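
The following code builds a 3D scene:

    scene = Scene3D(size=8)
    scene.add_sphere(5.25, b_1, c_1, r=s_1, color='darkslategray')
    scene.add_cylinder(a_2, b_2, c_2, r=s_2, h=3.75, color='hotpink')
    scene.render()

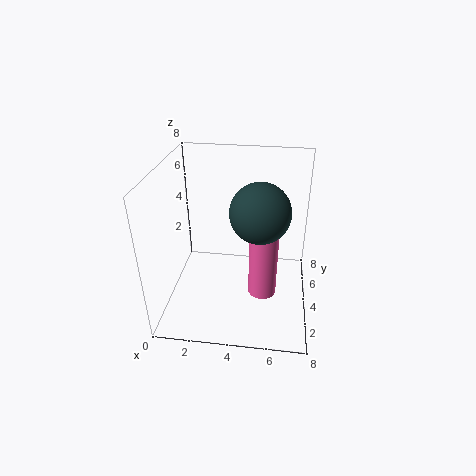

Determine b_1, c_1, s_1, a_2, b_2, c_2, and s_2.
b_1 = 2.75, c_1 = 6.25, s_1 = 1.5, a_2 = 5.5, b_2 = 2.75, c_2 = 1.5, s_2 = 0.75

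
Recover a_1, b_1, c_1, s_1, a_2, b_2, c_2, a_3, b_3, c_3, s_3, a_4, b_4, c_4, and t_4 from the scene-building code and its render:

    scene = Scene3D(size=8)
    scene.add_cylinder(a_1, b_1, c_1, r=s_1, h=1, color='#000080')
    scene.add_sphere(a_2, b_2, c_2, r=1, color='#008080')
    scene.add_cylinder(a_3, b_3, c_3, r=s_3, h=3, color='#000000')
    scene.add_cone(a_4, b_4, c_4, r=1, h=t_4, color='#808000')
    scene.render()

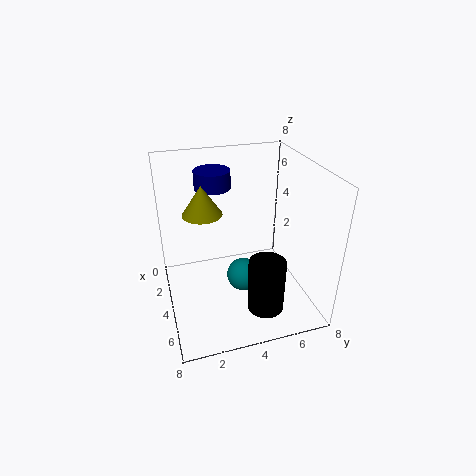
a_1 = 2.5
b_1 = 3
c_1 = 6.5
s_1 = 1
a_2 = 3.5
b_2 = 4.5
c_2 = 1
a_3 = 6
b_3 = 5
c_3 = 0.5
s_3 = 1
a_4 = 4.5
b_4 = 2
c_4 = 6
t_4 = 1.5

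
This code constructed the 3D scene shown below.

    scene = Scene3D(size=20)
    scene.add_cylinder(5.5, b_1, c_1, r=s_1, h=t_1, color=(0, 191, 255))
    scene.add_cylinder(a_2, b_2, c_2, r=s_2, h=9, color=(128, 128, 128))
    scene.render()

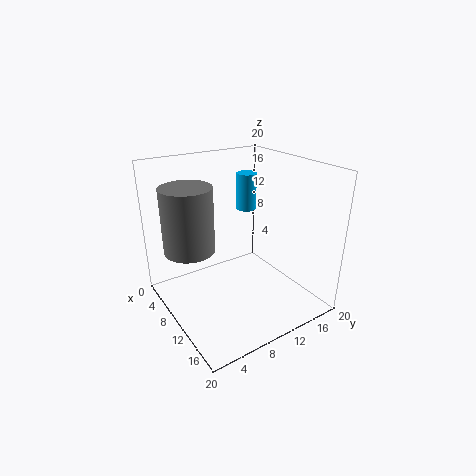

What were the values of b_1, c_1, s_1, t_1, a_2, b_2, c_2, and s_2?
b_1 = 14.5; c_1 = 12; s_1 = 1.5; t_1 = 5.5; a_2 = 7; b_2 = 4; c_2 = 8.5; s_2 = 3.5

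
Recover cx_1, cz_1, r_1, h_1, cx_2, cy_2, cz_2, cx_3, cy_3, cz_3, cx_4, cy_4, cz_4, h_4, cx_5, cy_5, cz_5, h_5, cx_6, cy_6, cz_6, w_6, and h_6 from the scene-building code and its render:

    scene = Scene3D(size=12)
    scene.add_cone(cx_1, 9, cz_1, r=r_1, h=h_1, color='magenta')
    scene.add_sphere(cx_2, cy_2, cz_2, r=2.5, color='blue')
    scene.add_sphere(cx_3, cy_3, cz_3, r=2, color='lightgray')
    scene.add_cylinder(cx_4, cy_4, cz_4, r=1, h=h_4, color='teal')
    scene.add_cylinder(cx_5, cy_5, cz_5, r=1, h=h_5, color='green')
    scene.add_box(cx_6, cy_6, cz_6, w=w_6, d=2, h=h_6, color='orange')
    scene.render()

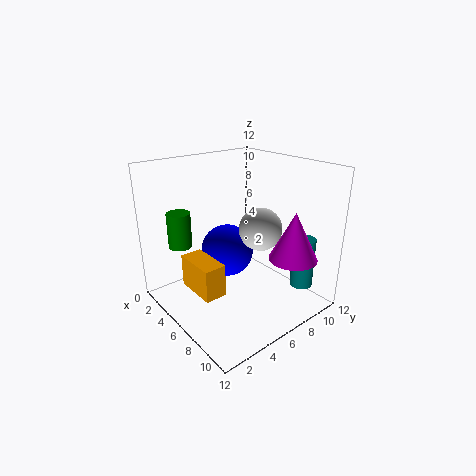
cx_1 = 9.5; cz_1 = 4.5; r_1 = 2; h_1 = 4; cx_2 = 2.5; cy_2 = 7.5; cz_2 = 3; cx_3 = 5; cy_3 = 9.5; cz_3 = 5.5; cx_4 = 9; cy_4 = 11; cz_4 = 1; h_4 = 4.5; cx_5 = 2.5; cy_5 = 2.5; cz_5 = 5; h_5 = 3; cx_6 = 1.5; cy_6 = 3; cz_6 = 0.5; w_6 = 4; h_6 = 3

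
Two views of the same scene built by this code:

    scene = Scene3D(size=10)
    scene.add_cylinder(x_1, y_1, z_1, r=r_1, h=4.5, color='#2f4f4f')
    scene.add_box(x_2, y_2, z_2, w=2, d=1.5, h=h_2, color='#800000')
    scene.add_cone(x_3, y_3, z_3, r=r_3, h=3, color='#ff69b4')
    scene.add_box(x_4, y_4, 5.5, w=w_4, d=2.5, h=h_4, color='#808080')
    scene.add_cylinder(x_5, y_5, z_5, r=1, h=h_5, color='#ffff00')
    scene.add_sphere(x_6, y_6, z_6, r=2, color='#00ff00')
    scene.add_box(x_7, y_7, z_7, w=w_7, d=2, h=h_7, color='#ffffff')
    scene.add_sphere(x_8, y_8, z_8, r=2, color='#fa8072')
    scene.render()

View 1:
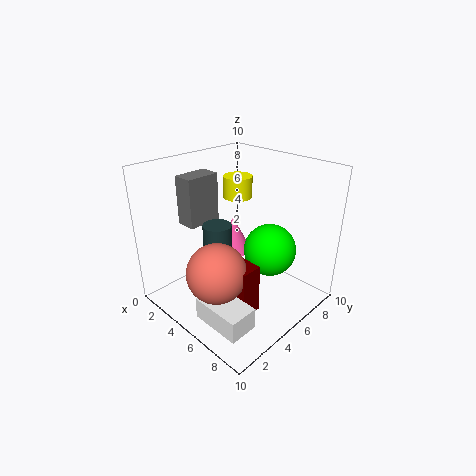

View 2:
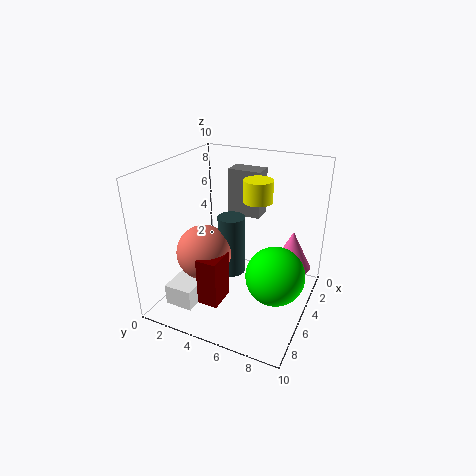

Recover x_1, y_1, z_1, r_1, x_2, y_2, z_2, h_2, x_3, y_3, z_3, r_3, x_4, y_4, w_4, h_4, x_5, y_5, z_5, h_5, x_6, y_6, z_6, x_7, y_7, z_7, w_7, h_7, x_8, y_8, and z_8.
x_1 = 4, y_1 = 4, z_1 = 1.5, r_1 = 1, x_2 = 5.5, y_2 = 3, z_2 = 0.5, h_2 = 3.5, x_3 = 1.5, y_3 = 8, z_3 = 1.5, r_3 = 1.5, x_4 = 1, y_4 = 3, w_4 = 1.5, h_4 = 3.5, x_5 = 4, y_5 = 6, z_5 = 7.5, h_5 = 1.5, x_6 = 5.5, y_6 = 8, z_6 = 3, x_7 = 5, y_7 = 1, z_7 = 0.5, w_7 = 3.5, h_7 = 1.5, x_8 = 5.5, y_8 = 2.5, z_8 = 3.5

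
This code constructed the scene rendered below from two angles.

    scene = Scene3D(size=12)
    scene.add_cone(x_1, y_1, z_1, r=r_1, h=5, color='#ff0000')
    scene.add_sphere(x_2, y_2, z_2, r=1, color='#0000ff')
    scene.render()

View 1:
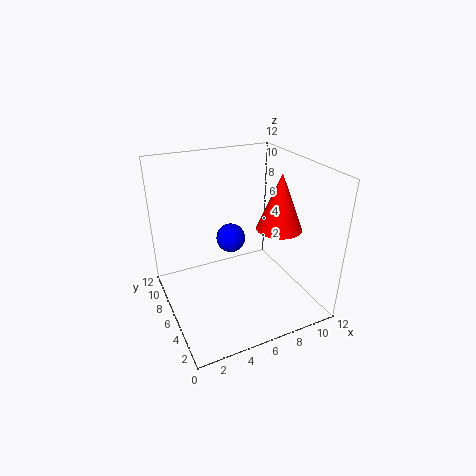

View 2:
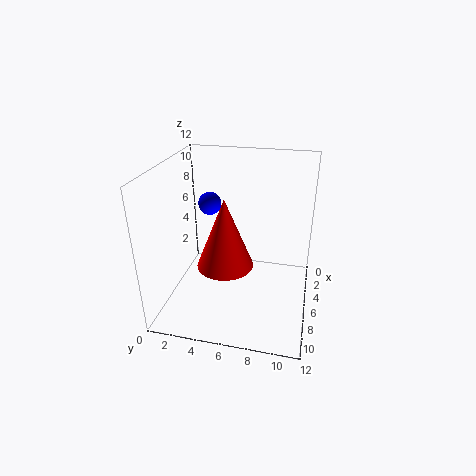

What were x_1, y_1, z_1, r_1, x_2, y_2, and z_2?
x_1 = 10
y_1 = 6
z_1 = 6
r_1 = 2
x_2 = 4
y_2 = 3
z_2 = 8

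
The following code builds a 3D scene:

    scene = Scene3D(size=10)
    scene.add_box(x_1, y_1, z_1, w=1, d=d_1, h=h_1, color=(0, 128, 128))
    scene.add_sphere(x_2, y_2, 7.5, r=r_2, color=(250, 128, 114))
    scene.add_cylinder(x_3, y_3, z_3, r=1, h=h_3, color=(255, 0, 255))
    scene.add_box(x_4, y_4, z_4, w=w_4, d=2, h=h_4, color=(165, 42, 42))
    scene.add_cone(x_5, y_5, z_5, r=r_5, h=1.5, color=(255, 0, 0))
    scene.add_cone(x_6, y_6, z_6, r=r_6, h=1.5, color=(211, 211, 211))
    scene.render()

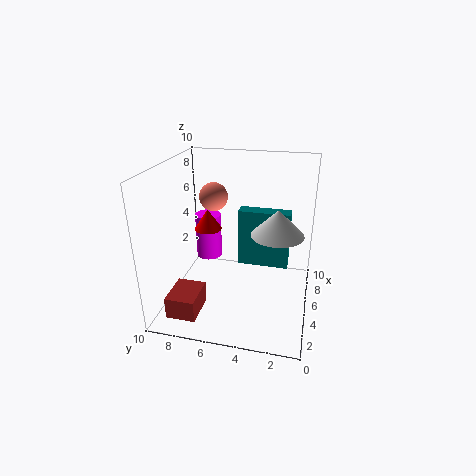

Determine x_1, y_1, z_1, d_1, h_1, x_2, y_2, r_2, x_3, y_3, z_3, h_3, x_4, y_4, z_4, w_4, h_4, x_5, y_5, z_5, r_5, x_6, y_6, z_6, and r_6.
x_1 = 5
y_1 = 1.5
z_1 = 3
d_1 = 3.5
h_1 = 4
x_2 = 6
y_2 = 7
r_2 = 1
x_3 = 7.5
y_3 = 8
z_3 = 2
h_3 = 3.5
x_4 = 1
y_4 = 7
z_4 = 0.5
w_4 = 2.5
h_4 = 1.5
x_5 = 6
y_5 = 7.5
z_5 = 5
r_5 = 1
x_6 = 2
y_6 = 2
z_6 = 7
r_6 = 1.5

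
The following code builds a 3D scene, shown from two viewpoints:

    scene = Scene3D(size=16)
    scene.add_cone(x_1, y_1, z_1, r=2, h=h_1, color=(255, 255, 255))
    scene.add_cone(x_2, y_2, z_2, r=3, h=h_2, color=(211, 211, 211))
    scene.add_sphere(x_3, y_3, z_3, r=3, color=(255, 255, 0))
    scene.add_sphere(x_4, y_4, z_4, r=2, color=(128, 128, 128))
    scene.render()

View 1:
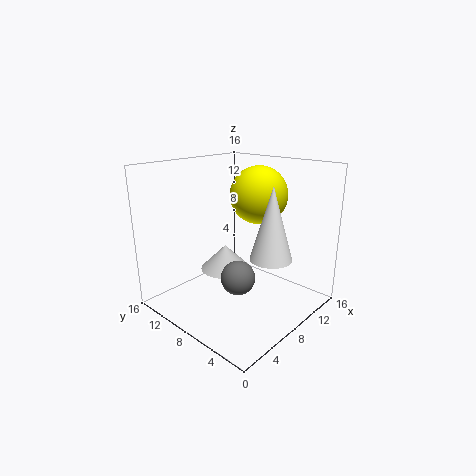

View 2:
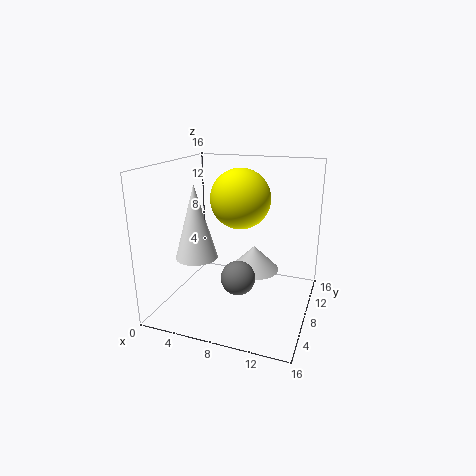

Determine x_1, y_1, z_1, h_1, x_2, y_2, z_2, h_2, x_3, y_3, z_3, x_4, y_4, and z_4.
x_1 = 6
y_1 = 2
z_1 = 8
h_1 = 7
x_2 = 9
y_2 = 11
z_2 = 3
h_2 = 3
x_3 = 9
y_3 = 6
z_3 = 13
x_4 = 8
y_4 = 8
z_4 = 3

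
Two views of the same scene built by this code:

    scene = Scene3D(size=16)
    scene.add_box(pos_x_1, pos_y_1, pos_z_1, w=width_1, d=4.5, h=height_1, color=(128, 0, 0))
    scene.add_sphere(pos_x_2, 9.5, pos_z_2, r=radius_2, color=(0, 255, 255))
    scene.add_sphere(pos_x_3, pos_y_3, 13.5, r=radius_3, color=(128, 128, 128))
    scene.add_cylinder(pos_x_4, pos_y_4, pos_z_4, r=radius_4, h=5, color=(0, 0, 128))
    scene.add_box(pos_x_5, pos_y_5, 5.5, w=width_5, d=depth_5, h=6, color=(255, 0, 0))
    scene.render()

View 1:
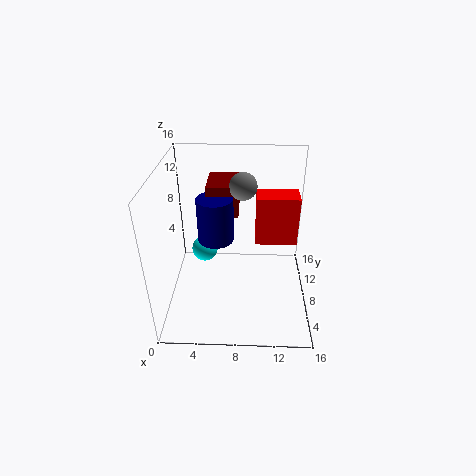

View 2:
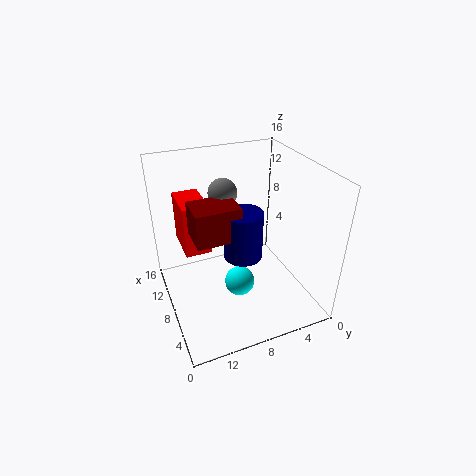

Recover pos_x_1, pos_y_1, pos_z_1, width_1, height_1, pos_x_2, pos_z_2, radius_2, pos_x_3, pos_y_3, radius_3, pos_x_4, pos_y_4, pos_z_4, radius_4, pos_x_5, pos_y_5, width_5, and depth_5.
pos_x_1 = 4.5; pos_y_1 = 9; pos_z_1 = 10; width_1 = 3.5; height_1 = 3.5; pos_x_2 = 4; pos_z_2 = 5.5; radius_2 = 1.5; pos_x_3 = 8.5; pos_y_3 = 9.5; radius_3 = 1.5; pos_x_4 = 5.5; pos_y_4 = 8.5; pos_z_4 = 7.5; radius_4 = 2; pos_x_5 = 10; pos_y_5 = 10.5; width_5 = 5; depth_5 = 3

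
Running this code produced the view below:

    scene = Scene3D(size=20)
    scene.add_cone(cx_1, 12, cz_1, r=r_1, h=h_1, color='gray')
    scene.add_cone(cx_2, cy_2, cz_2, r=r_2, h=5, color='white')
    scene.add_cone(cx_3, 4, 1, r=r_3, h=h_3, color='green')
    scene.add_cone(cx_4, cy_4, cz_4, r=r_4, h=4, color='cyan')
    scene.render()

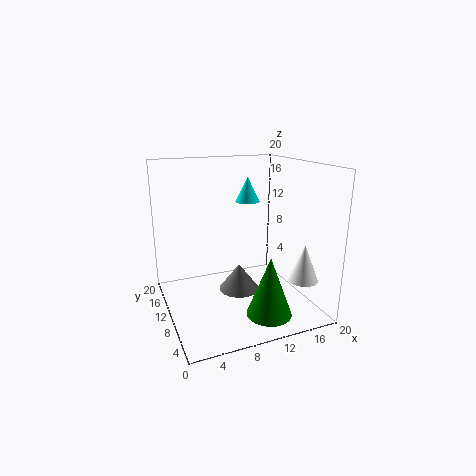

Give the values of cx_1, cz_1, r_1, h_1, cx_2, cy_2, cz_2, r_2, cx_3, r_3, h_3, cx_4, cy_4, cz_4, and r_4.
cx_1 = 11, cz_1 = 1, r_1 = 3, h_1 = 4, cx_2 = 17, cy_2 = 4, cz_2 = 5, r_2 = 2, cx_3 = 12, r_3 = 3, h_3 = 8, cx_4 = 15, cy_4 = 18, cz_4 = 13, r_4 = 2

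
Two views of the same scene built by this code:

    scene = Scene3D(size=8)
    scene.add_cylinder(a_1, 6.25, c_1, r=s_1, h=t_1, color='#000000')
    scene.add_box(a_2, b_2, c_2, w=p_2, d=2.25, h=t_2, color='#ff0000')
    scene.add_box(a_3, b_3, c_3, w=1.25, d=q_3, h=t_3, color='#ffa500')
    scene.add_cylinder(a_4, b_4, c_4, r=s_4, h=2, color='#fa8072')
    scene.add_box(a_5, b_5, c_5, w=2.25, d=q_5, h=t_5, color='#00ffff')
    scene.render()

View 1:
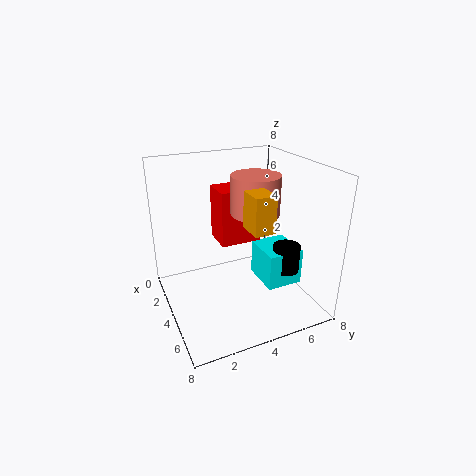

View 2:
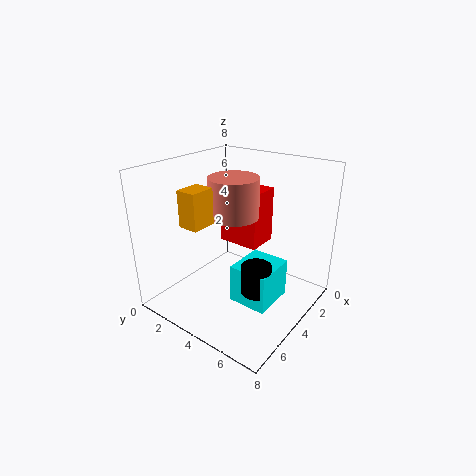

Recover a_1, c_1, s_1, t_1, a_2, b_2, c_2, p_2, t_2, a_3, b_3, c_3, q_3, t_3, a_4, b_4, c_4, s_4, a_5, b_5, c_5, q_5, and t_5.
a_1 = 5.5, c_1 = 2.25, s_1 = 0.75, t_1 = 1.5, a_2 = 2.5, b_2 = 3, c_2 = 3.75, p_2 = 1.75, t_2 = 3, a_3 = 6.25, b_3 = 3.25, c_3 = 5.75, q_3 = 1, t_3 = 1.75, a_4 = 5, b_4 = 4.5, c_4 = 5.75, s_4 = 1.25, a_5 = 3.75, b_5 = 5, c_5 = 1.5, q_5 = 2, t_5 = 2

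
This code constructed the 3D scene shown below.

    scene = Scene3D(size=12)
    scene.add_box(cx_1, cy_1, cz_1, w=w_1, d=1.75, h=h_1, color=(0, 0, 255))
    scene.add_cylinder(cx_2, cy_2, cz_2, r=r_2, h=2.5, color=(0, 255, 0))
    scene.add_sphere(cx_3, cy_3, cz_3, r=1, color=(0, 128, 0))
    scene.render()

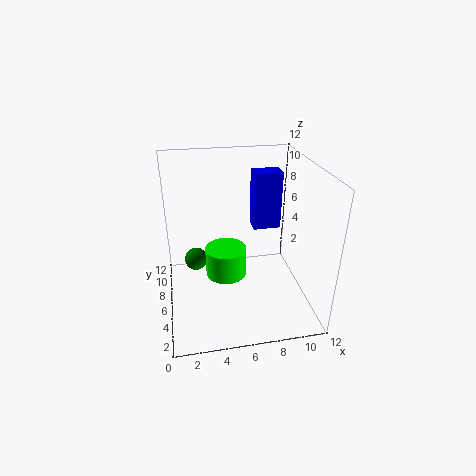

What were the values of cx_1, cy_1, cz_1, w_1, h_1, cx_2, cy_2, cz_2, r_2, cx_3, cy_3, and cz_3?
cx_1 = 8, cy_1 = 8.5, cz_1 = 5.25, w_1 = 2.5, h_1 = 5.25, cx_2 = 5, cy_2 = 6.25, cz_2 = 2.5, r_2 = 1.75, cx_3 = 2.5, cy_3 = 7.75, cz_3 = 3.25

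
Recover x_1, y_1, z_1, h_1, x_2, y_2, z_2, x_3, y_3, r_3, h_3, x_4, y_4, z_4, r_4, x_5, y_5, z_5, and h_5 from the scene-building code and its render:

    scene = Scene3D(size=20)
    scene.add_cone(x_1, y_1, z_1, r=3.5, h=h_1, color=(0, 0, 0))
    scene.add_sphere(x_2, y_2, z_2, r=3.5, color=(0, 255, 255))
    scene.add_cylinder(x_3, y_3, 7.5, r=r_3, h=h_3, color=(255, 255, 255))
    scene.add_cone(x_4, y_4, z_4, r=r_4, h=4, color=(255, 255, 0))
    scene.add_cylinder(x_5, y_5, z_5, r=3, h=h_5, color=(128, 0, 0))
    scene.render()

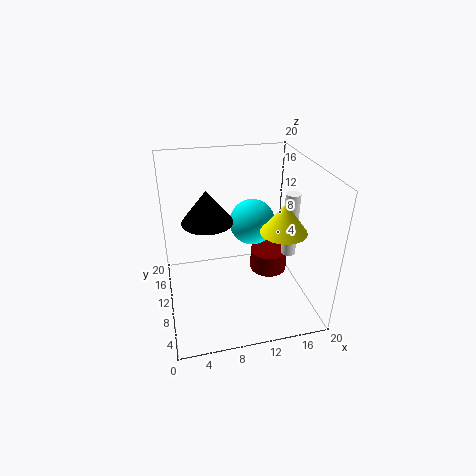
x_1 = 6
y_1 = 11
z_1 = 12.5
h_1 = 4.5
x_2 = 13.5
y_2 = 15
z_2 = 9.5
x_3 = 17
y_3 = 8.5
r_3 = 1
h_3 = 9
x_4 = 15
y_4 = 6
z_4 = 12.5
r_4 = 3
x_5 = 16.5
y_5 = 15
z_5 = 0.5
h_5 = 3.5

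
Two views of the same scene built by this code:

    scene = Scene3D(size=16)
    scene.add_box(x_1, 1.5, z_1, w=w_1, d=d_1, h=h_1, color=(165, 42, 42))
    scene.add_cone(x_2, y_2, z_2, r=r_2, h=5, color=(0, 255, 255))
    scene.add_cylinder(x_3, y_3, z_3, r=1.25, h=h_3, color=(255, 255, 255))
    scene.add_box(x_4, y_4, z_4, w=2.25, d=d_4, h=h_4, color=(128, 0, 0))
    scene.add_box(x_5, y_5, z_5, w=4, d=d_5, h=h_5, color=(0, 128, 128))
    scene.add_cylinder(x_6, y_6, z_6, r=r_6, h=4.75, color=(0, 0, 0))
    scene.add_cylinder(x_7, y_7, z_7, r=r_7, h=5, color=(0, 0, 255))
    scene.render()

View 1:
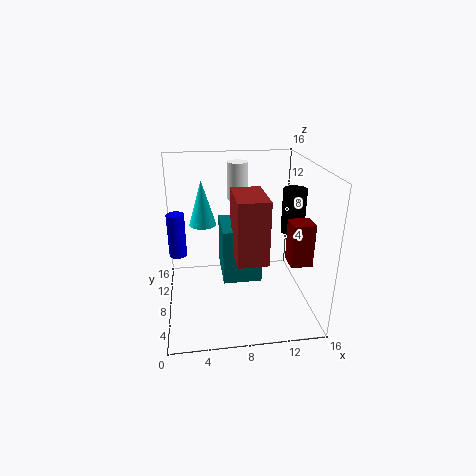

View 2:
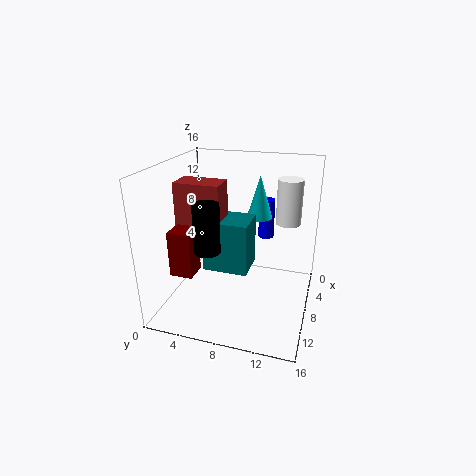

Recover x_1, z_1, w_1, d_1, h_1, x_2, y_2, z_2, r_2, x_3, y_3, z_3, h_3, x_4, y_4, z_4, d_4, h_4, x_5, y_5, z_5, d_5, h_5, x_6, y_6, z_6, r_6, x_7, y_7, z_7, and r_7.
x_1 = 7; z_1 = 8; w_1 = 3; d_1 = 5; h_1 = 6.25; x_2 = 4.25; y_2 = 9.5; z_2 = 9.25; r_2 = 1.5; x_3 = 8.75; y_3 = 13.5; z_3 = 10.75; h_3 = 4.5; x_4 = 12.75; y_4 = 3.25; z_4 = 6.5; d_4 = 2.25; h_4 = 4.5; x_5 = 6; y_5 = 4.5; z_5 = 4.5; d_5 = 5; h_5 = 5.75; x_6 = 13.75; y_6 = 6.75; z_6 = 9; r_6 = 1.25; x_7 = 1.25; y_7 = 9.75; z_7 = 5.5; r_7 = 1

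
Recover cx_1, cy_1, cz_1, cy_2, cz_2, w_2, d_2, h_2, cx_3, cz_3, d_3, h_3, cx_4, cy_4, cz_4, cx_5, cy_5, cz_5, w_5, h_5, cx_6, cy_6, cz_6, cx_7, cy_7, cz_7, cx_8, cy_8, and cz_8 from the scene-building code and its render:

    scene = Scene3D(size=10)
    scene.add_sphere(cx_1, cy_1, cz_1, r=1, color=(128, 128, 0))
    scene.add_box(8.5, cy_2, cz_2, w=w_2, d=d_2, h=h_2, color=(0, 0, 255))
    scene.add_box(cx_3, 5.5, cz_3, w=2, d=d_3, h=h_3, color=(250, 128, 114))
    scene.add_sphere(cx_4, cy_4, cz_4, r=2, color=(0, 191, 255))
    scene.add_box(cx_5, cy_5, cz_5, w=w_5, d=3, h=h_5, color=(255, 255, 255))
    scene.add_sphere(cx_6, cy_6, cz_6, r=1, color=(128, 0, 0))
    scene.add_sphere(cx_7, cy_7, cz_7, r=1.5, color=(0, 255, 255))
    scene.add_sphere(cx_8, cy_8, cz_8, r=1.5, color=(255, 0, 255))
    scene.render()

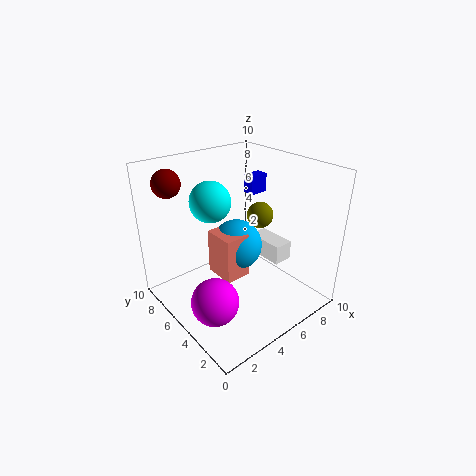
cx_1 = 8; cy_1 = 6; cz_1 = 5.5; cy_2 = 7.5; cz_2 = 6.5; w_2 = 1.5; d_2 = 1; h_2 = 1.5; cx_3 = 4.5; cz_3 = 1; d_3 = 2.5; h_3 = 3.5; cx_4 = 6.5; cy_4 = 7; cz_4 = 3; cx_5 = 8; cy_5 = 4; cz_5 = 2; w_5 = 1.5; h_5 = 1.5; cx_6 = 2; cy_6 = 9; cz_6 = 8.5; cx_7 = 4.5; cy_7 = 7.5; cz_7 = 7; cx_8 = 1.5; cy_8 = 3; cz_8 = 2.5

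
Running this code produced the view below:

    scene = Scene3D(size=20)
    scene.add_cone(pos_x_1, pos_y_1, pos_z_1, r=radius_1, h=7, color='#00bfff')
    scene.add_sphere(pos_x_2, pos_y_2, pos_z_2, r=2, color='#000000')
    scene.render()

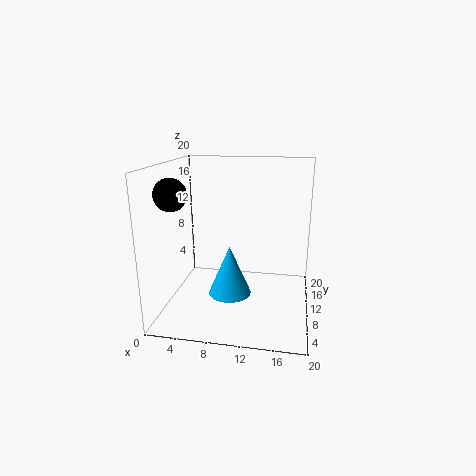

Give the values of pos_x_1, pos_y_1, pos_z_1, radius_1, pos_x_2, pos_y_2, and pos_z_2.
pos_x_1 = 9
pos_y_1 = 9
pos_z_1 = 2
radius_1 = 3
pos_x_2 = 3
pos_y_2 = 4
pos_z_2 = 17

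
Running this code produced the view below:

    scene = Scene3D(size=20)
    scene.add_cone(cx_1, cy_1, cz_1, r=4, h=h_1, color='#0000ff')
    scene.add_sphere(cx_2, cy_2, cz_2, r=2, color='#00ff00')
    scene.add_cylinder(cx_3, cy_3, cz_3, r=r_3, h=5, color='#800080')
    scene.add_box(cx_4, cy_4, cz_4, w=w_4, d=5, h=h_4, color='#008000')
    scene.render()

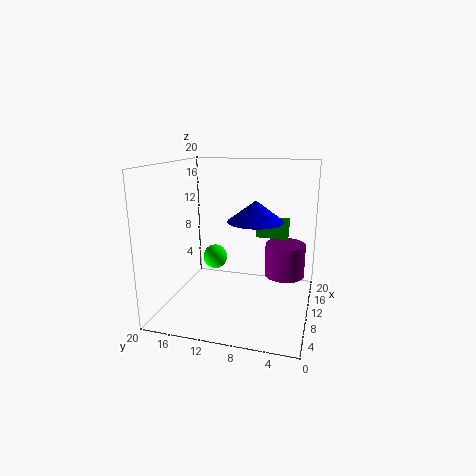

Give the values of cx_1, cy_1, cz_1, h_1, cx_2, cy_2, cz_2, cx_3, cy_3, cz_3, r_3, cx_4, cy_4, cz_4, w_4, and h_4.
cx_1 = 12
cy_1 = 8
cz_1 = 12
h_1 = 3
cx_2 = 17
cy_2 = 16
cz_2 = 4
cx_3 = 15
cy_3 = 4
cz_3 = 3
r_3 = 3
cx_4 = 17
cy_4 = 4
cz_4 = 8
w_4 = 2
h_4 = 3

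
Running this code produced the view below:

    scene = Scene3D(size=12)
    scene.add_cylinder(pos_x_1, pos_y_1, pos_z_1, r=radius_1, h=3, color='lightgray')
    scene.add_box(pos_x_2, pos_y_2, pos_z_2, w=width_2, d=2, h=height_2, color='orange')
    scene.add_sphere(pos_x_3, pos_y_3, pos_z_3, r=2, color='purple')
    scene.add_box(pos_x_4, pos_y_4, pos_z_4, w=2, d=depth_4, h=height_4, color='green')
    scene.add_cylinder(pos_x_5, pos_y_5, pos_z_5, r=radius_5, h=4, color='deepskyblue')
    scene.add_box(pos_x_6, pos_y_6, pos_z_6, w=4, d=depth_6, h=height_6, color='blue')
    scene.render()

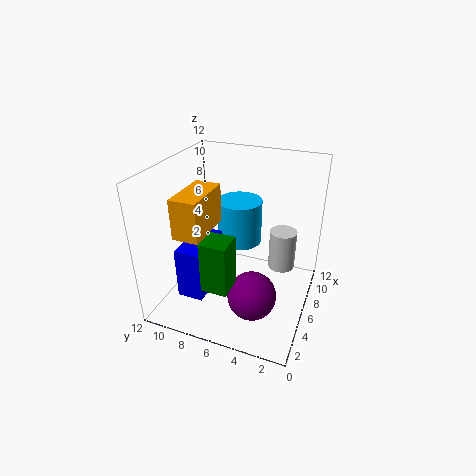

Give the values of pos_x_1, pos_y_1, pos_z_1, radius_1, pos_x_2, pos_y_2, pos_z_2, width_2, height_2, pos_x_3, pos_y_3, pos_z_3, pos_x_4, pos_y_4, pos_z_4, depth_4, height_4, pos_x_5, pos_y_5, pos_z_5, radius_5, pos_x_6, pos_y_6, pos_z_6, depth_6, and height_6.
pos_x_1 = 5; pos_y_1 = 2; pos_z_1 = 5; radius_1 = 1; pos_x_2 = 1; pos_y_2 = 7; pos_z_2 = 8; width_2 = 4; height_2 = 3; pos_x_3 = 4; pos_y_3 = 4; pos_z_3 = 2; pos_x_4 = 1; pos_y_4 = 5; pos_z_4 = 4; depth_4 = 2; height_4 = 4; pos_x_5 = 9; pos_y_5 = 7; pos_z_5 = 4; radius_5 = 2; pos_x_6 = 1; pos_y_6 = 7; pos_z_6 = 3; depth_6 = 2; height_6 = 4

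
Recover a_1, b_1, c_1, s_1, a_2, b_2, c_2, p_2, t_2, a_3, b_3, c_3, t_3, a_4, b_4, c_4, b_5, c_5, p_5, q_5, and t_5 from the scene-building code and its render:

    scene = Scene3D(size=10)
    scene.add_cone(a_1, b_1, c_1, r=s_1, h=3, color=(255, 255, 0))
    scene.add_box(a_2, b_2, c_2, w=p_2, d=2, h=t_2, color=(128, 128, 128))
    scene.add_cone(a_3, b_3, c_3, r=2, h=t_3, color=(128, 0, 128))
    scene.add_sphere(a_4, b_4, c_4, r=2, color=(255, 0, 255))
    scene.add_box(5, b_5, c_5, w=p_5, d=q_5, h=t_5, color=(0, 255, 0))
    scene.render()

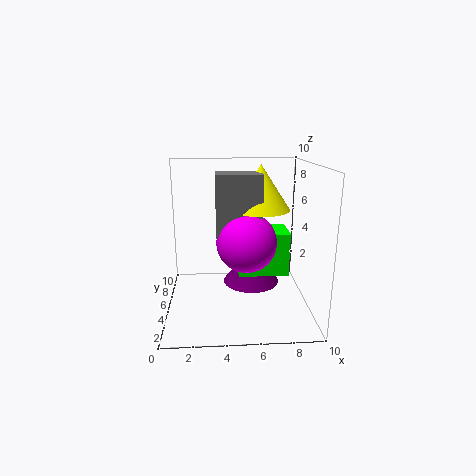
a_1 = 6.5; b_1 = 5; c_1 = 7; s_1 = 2; a_2 = 3.5; b_2 = 3.5; c_2 = 5.5; p_2 = 3; t_2 = 4; a_3 = 6; b_3 = 5.5; c_3 = 1.5; t_3 = 2.5; a_4 = 5.5; b_4 = 4; c_4 = 5; b_5 = 4; c_5 = 2.5; p_5 = 3.5; q_5 = 2.5; t_5 = 3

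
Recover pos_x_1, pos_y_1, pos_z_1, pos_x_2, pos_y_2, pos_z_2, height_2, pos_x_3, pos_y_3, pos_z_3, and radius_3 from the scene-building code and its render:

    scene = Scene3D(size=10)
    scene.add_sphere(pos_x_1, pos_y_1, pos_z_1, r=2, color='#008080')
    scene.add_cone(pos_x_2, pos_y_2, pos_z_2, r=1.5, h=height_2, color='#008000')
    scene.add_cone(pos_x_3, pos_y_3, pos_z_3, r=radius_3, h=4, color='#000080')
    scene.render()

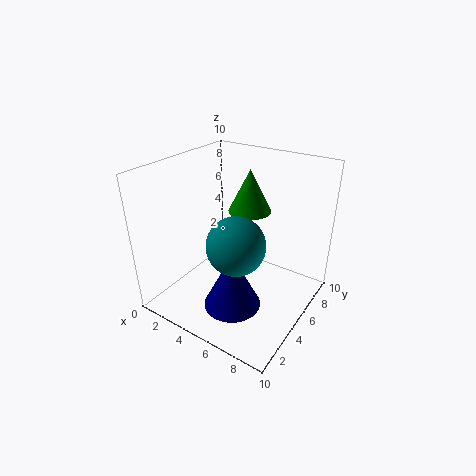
pos_x_1 = 5.5
pos_y_1 = 4
pos_z_1 = 5
pos_x_2 = 5
pos_y_2 = 6.5
pos_z_2 = 6.5
height_2 = 3
pos_x_3 = 5.5
pos_y_3 = 3.5
pos_z_3 = 0.5
radius_3 = 2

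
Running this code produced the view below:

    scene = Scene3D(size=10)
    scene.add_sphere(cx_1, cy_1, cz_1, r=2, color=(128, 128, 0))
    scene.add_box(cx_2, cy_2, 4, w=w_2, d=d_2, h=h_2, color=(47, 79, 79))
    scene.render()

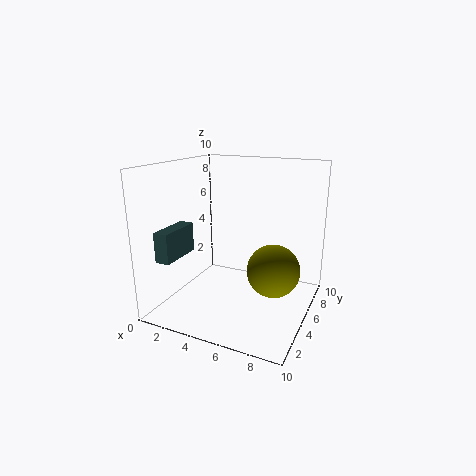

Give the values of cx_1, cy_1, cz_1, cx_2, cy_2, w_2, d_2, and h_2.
cx_1 = 7
cy_1 = 7
cz_1 = 2
cx_2 = 1
cy_2 = 1
w_2 = 1
d_2 = 3
h_2 = 2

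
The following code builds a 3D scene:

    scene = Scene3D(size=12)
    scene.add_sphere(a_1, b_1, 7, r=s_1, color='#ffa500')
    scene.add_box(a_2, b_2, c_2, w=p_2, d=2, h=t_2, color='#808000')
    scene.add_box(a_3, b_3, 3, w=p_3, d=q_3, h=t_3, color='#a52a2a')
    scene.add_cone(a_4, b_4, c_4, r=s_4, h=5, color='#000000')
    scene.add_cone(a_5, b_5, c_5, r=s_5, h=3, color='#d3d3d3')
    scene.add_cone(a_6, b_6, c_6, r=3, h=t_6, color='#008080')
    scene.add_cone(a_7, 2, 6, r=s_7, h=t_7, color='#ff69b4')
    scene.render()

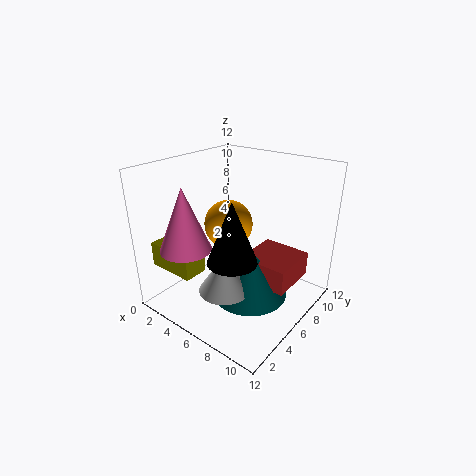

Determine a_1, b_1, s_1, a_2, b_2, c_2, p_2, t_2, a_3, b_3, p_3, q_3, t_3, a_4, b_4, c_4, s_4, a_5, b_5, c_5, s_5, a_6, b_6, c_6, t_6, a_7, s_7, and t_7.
a_1 = 5
b_1 = 6
s_1 = 2
a_2 = 1
b_2 = 1
c_2 = 4
p_2 = 4
t_2 = 2
a_3 = 7
b_3 = 5
p_3 = 4
q_3 = 4
t_3 = 2
a_4 = 7
b_4 = 4
c_4 = 5
s_4 = 2
a_5 = 7
b_5 = 3
c_5 = 3
s_5 = 2
a_6 = 8
b_6 = 5
c_6 = 2
t_6 = 4
a_7 = 4
s_7 = 2
t_7 = 5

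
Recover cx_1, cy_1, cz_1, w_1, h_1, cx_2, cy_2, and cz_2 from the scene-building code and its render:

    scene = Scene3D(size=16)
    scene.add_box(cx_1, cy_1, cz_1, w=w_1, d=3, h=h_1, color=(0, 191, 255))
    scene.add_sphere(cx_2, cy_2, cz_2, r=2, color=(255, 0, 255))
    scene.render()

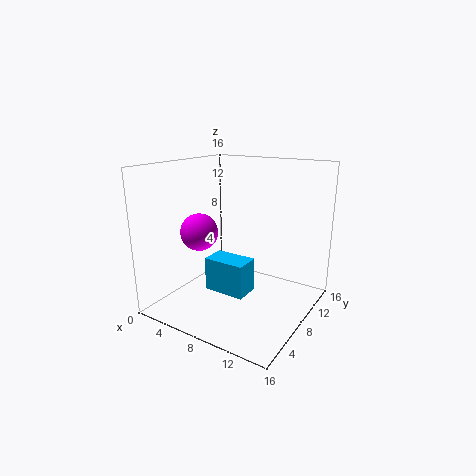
cx_1 = 4
cy_1 = 7
cz_1 = 1
w_1 = 5
h_1 = 4
cx_2 = 5
cy_2 = 5
cz_2 = 9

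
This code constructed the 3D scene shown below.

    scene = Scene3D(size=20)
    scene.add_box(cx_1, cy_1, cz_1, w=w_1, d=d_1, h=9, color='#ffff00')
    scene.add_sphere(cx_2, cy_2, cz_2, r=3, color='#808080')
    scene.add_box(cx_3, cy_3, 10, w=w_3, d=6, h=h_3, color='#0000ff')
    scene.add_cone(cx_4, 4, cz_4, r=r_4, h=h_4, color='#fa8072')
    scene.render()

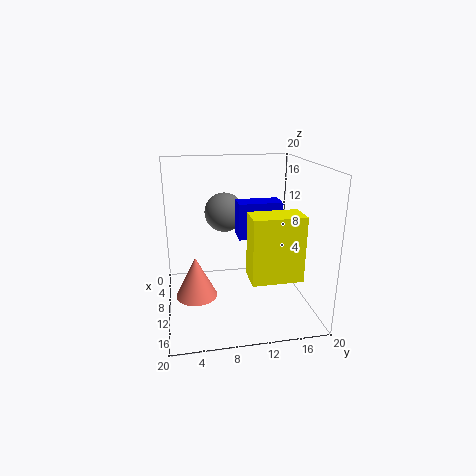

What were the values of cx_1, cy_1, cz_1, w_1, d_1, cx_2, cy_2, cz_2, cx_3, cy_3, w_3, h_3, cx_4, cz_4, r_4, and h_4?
cx_1 = 11, cy_1 = 11, cz_1 = 5, w_1 = 4, d_1 = 7, cx_2 = 4, cy_2 = 9, cz_2 = 12, cx_3 = 8, cy_3 = 10, w_3 = 3, h_3 = 5, cx_4 = 9, cz_4 = 1, r_4 = 3, h_4 = 6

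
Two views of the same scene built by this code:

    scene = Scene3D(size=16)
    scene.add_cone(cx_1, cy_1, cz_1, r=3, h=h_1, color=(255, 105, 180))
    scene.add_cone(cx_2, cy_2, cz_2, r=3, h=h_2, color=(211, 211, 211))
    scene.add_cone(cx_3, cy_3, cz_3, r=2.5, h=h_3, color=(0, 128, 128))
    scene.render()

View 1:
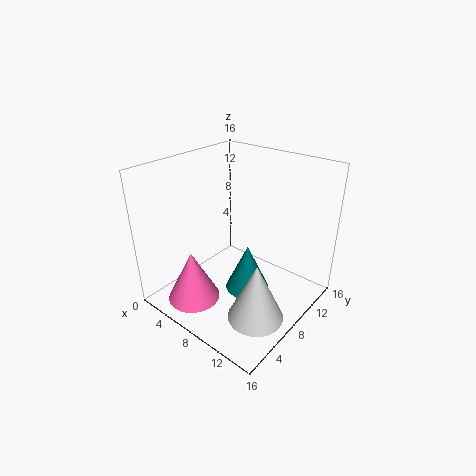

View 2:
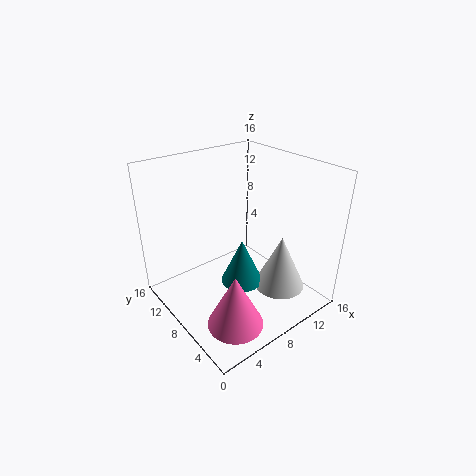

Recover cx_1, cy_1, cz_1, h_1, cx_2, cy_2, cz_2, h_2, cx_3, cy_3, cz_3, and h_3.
cx_1 = 4.5
cy_1 = 4
cz_1 = 0.5
h_1 = 6
cx_2 = 12.5
cy_2 = 5.5
cz_2 = 1
h_2 = 6.5
cx_3 = 9
cy_3 = 8.5
cz_3 = 1.5
h_3 = 5.5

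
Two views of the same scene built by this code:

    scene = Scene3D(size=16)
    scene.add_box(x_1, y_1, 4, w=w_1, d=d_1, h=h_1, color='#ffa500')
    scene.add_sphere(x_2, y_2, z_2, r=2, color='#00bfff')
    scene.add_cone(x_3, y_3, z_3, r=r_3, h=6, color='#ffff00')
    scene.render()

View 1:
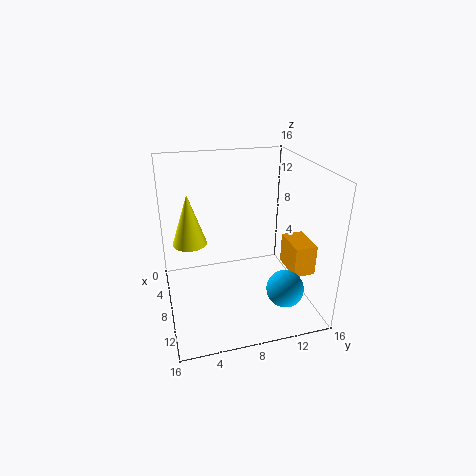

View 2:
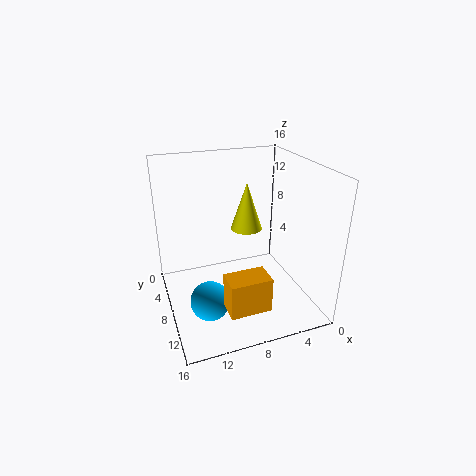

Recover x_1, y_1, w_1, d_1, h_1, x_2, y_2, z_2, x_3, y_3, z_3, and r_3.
x_1 = 7.5; y_1 = 13.5; w_1 = 4; d_1 = 2.5; h_1 = 3.5; x_2 = 12.5; y_2 = 12; z_2 = 3.5; x_3 = 5; y_3 = 3; z_3 = 6.5; r_3 = 2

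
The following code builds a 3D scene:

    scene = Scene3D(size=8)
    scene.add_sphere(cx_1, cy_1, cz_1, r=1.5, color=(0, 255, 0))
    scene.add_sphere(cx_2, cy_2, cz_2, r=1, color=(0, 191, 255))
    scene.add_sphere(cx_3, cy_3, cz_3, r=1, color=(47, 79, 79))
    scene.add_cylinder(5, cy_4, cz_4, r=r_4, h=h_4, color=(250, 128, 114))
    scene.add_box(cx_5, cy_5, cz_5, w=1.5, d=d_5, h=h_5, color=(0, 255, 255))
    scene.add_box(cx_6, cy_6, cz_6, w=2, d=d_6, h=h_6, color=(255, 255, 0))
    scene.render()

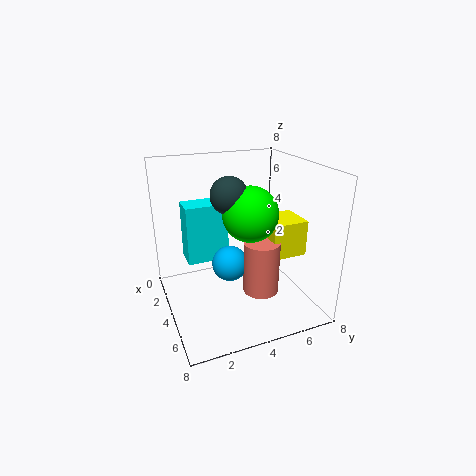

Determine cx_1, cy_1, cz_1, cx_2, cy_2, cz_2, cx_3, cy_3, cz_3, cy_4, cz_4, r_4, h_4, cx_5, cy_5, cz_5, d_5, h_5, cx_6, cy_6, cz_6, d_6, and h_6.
cx_1 = 4.5
cy_1 = 4.5
cz_1 = 5.5
cx_2 = 4
cy_2 = 3.5
cz_2 = 2.5
cx_3 = 4
cy_3 = 3.5
cz_3 = 6.5
cy_4 = 5
cz_4 = 1
r_4 = 1
h_4 = 3
cx_5 = 1
cy_5 = 1.5
cz_5 = 2
d_5 = 2.5
h_5 = 3.5
cx_6 = 3.5
cy_6 = 5.5
cz_6 = 3
d_6 = 2
h_6 = 2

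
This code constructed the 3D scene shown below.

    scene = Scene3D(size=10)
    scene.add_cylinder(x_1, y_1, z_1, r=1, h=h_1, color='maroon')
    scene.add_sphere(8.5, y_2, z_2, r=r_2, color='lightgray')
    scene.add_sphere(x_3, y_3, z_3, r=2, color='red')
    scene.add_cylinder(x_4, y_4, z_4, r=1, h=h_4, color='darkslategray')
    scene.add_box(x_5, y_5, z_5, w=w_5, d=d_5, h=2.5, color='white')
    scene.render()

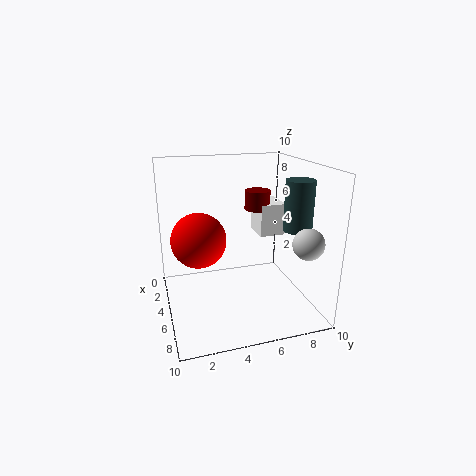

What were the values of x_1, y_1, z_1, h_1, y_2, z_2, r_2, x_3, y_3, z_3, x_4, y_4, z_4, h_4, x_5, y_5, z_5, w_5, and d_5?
x_1 = 2
y_1 = 7.5
z_1 = 6
h_1 = 1.5
y_2 = 8.5
z_2 = 5.5
r_2 = 1
x_3 = 3.5
y_3 = 2.5
z_3 = 4.5
x_4 = 6
y_4 = 9
z_4 = 5.5
h_4 = 3.5
x_5 = 0.5
y_5 = 7.5
z_5 = 4
w_5 = 2.5
d_5 = 2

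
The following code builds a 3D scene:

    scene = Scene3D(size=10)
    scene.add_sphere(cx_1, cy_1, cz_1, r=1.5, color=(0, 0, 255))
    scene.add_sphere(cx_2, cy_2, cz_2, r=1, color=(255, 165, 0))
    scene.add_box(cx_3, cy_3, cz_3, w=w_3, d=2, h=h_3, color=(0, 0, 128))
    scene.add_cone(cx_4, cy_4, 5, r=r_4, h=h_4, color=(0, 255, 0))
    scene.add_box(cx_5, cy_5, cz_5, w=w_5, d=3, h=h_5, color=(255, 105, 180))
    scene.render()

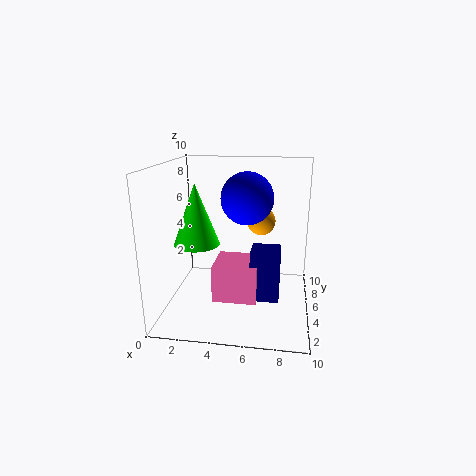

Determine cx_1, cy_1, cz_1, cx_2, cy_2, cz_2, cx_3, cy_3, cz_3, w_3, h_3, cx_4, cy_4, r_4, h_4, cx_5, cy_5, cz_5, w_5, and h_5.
cx_1 = 6, cy_1 = 2, cz_1 = 8.5, cx_2 = 6.5, cy_2 = 6, cz_2 = 6, cx_3 = 6, cy_3 = 3.5, cz_3 = 1, w_3 = 2, h_3 = 3.5, cx_4 = 2.5, cy_4 = 3.5, r_4 = 1.5, h_4 = 4, cx_5 = 3.5, cy_5 = 3, cz_5 = 1, w_5 = 3, h_5 = 2.5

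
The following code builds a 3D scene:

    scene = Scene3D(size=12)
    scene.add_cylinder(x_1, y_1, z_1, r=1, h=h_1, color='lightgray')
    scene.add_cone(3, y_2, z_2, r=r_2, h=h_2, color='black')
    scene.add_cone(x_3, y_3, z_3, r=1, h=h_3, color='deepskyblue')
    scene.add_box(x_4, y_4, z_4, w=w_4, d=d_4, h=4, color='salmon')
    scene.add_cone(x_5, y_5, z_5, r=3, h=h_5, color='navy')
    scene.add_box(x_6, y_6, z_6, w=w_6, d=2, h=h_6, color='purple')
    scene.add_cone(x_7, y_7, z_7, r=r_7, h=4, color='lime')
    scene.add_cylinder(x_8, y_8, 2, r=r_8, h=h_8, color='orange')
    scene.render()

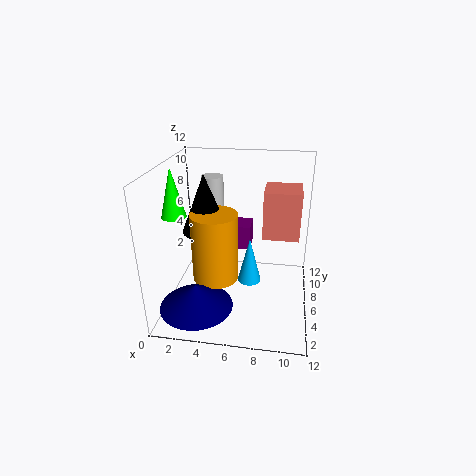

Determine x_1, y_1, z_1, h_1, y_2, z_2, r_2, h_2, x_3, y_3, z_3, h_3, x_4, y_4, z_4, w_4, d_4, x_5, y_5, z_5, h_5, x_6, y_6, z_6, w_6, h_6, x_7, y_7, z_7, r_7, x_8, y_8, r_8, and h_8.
x_1 = 3; y_1 = 10; z_1 = 5; h_1 = 5; y_2 = 7; z_2 = 6; r_2 = 2; h_2 = 5; x_3 = 7; y_3 = 6; z_3 = 2; h_3 = 4; x_4 = 8; y_4 = 6; z_4 = 6; w_4 = 3; d_4 = 3; x_5 = 3; y_5 = 3; z_5 = 1; h_5 = 2; x_6 = 4; y_6 = 6; z_6 = 5; w_6 = 3; h_6 = 2; x_7 = 1; y_7 = 5; z_7 = 8; r_7 = 1; x_8 = 4; y_8 = 6; r_8 = 2; h_8 = 6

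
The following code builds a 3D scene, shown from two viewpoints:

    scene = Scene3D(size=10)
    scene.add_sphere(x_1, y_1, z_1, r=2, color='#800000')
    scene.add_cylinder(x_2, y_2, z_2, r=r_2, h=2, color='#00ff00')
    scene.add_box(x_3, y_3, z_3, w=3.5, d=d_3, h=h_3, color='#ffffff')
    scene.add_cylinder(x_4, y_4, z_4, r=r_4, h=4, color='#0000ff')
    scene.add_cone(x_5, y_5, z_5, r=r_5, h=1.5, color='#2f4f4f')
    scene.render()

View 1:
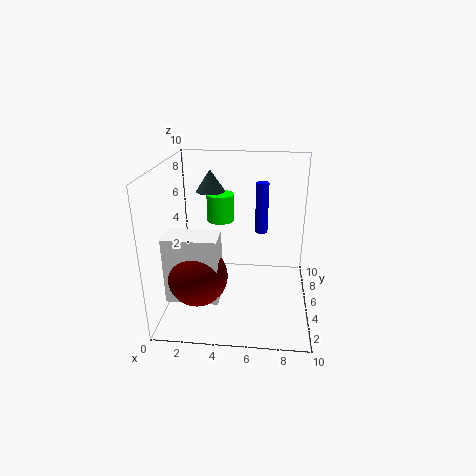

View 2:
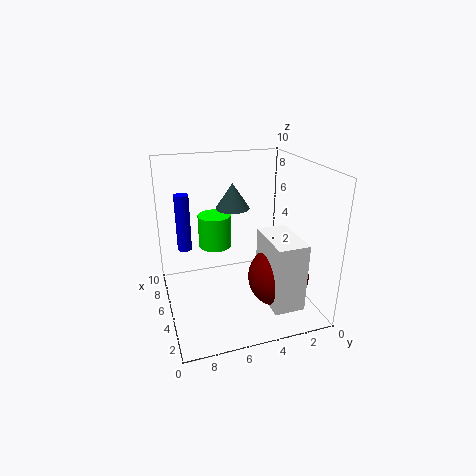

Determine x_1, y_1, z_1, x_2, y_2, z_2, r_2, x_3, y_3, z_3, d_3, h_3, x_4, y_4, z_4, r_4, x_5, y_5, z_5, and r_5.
x_1 = 2.5
y_1 = 3
z_1 = 3
x_2 = 3.5
y_2 = 7
z_2 = 5.5
r_2 = 1
x_3 = 0.5
y_3 = 2
z_3 = 1.5
d_3 = 2
h_3 = 4.5
x_4 = 6.5
y_4 = 8.5
z_4 = 4
r_4 = 0.5
x_5 = 3
y_5 = 6
z_5 = 8
r_5 = 1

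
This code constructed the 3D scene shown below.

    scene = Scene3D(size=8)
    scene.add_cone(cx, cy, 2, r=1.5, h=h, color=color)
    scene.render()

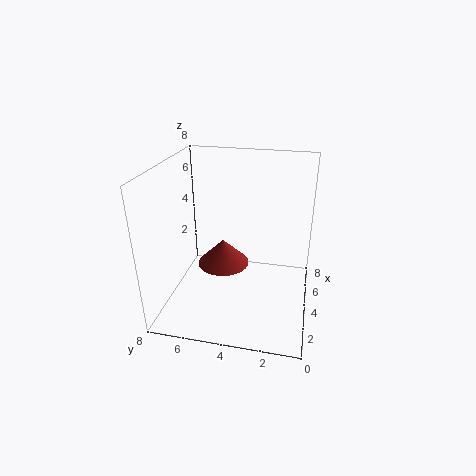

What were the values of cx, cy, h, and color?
cx = 4.5
cy = 5
h = 1.5
color = 'brown'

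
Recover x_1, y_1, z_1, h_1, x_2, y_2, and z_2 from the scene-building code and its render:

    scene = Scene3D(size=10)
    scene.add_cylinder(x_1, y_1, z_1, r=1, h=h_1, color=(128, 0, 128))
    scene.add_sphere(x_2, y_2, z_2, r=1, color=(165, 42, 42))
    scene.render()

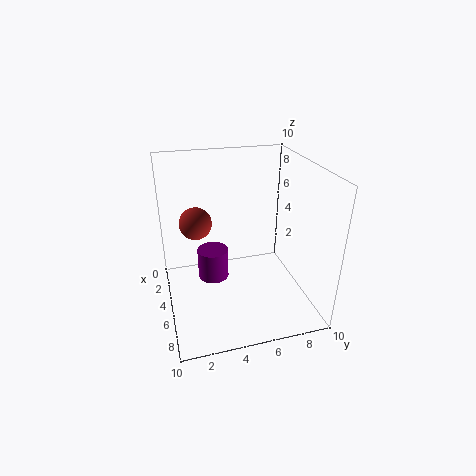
x_1 = 6; y_1 = 3; z_1 = 3; h_1 = 2; x_2 = 6; y_2 = 2; z_2 = 7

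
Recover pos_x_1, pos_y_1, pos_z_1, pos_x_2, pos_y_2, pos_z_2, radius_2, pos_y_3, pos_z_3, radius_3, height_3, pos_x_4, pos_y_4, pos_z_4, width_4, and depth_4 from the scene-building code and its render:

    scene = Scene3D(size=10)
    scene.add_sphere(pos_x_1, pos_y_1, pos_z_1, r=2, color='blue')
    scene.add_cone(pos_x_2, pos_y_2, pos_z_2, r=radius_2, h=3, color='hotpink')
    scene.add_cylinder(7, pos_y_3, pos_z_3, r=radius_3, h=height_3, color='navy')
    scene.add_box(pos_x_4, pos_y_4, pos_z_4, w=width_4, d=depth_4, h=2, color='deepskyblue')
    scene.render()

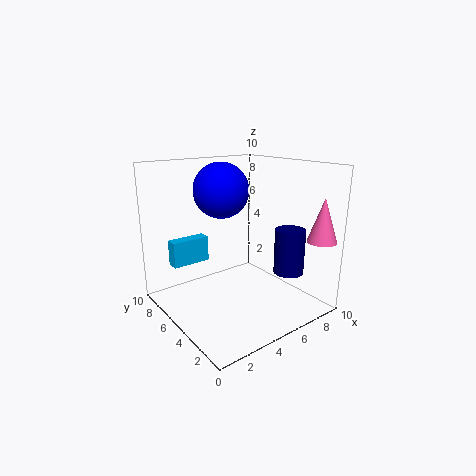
pos_x_1 = 5; pos_y_1 = 7; pos_z_1 = 8; pos_x_2 = 9; pos_y_2 = 1; pos_z_2 = 5; radius_2 = 1; pos_y_3 = 2; pos_z_3 = 3; radius_3 = 1; height_3 = 3; pos_x_4 = 2; pos_y_4 = 9; pos_z_4 = 2; width_4 = 3; depth_4 = 1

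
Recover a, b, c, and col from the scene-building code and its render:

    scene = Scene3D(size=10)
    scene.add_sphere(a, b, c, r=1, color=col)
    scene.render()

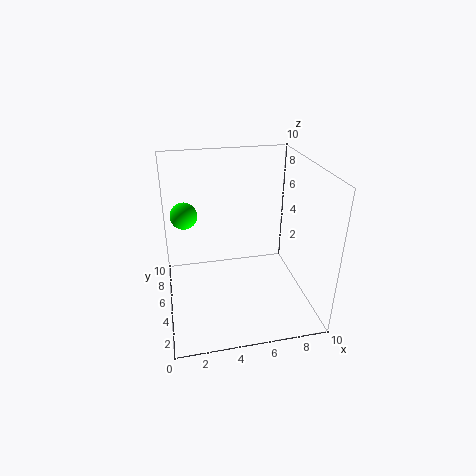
a = 1.5; b = 7.75; c = 5.75; col = 'lime'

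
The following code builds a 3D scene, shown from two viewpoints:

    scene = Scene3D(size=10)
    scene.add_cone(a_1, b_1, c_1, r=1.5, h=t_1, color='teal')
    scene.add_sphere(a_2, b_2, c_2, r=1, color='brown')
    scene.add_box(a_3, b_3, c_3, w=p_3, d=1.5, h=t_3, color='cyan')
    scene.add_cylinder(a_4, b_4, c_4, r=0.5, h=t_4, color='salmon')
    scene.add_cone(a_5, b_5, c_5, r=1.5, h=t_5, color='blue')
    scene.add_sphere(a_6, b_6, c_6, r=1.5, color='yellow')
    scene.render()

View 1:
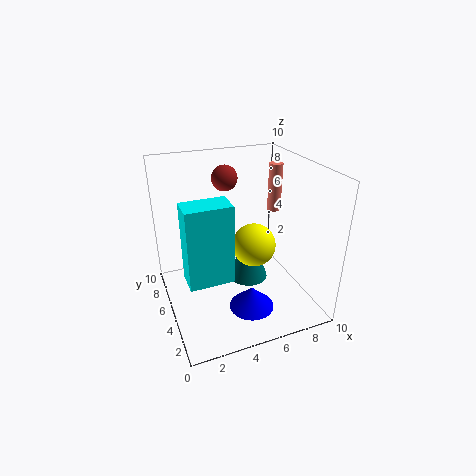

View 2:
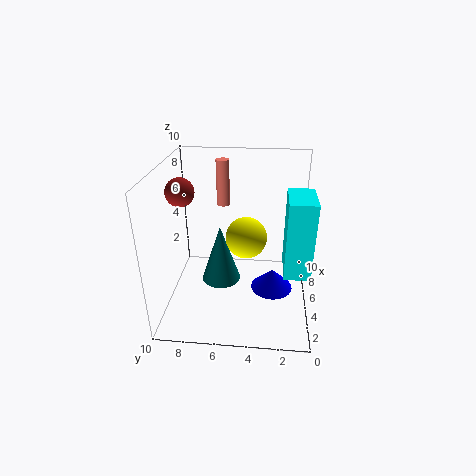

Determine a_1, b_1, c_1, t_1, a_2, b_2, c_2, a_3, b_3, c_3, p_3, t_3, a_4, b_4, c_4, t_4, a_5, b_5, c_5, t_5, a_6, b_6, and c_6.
a_1 = 6.5, b_1 = 6.5, c_1 = 0.5, t_1 = 4.5, a_2 = 5.5, b_2 = 9, c_2 = 8, a_3 = 0.5, b_3 = 0.5, c_3 = 5, p_3 = 2.5, t_3 = 4.5, a_4 = 8.5, b_4 = 6.5, c_4 = 6, t_4 = 3.5, a_5 = 5, b_5 = 2.5, c_5 = 1, t_5 = 1.5, a_6 = 6, b_6 = 4.5, c_6 = 4.5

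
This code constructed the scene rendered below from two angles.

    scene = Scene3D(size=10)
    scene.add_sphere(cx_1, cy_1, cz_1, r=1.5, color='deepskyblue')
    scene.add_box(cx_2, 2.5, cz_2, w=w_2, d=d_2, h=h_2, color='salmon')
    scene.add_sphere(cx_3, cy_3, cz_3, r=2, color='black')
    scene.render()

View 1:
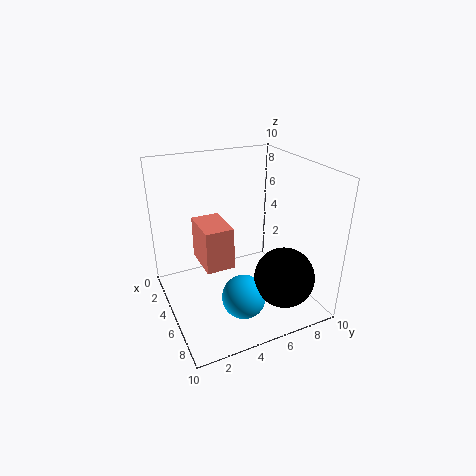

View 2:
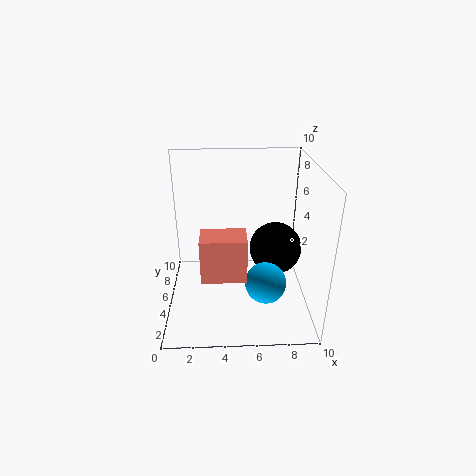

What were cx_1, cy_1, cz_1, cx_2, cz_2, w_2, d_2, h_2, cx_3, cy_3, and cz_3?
cx_1 = 7
cy_1 = 4.5
cz_1 = 1.5
cx_2 = 2.5
cz_2 = 3
w_2 = 3
d_2 = 2
h_2 = 3
cx_3 = 8
cy_3 = 7
cz_3 = 3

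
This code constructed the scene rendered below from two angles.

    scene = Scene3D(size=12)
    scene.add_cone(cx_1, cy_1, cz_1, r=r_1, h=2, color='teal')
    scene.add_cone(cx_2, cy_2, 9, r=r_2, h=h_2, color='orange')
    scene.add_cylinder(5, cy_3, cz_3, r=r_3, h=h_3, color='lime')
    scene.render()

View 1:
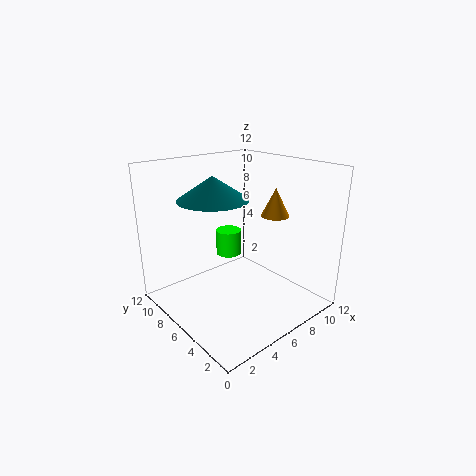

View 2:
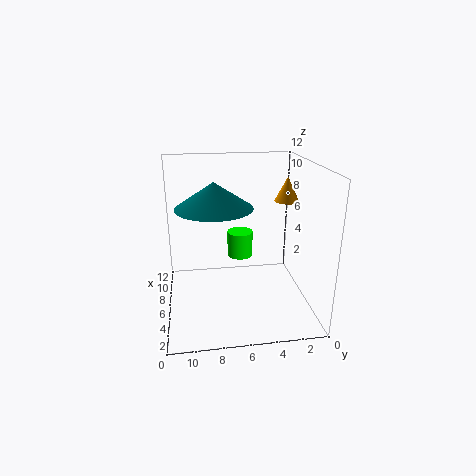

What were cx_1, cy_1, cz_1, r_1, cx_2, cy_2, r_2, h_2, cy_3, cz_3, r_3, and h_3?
cx_1 = 5; cy_1 = 8; cz_1 = 9; r_1 = 3; cx_2 = 6; cy_2 = 2; r_2 = 1; h_2 = 2; cy_3 = 6; cz_3 = 5; r_3 = 1; h_3 = 2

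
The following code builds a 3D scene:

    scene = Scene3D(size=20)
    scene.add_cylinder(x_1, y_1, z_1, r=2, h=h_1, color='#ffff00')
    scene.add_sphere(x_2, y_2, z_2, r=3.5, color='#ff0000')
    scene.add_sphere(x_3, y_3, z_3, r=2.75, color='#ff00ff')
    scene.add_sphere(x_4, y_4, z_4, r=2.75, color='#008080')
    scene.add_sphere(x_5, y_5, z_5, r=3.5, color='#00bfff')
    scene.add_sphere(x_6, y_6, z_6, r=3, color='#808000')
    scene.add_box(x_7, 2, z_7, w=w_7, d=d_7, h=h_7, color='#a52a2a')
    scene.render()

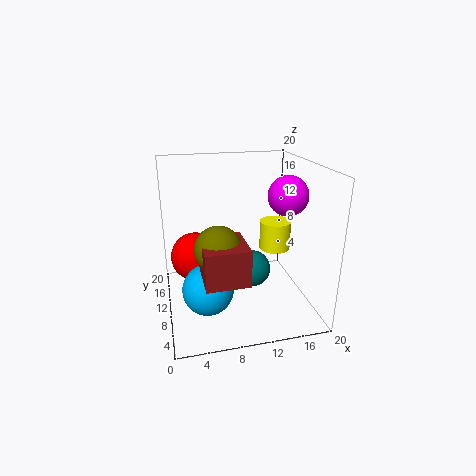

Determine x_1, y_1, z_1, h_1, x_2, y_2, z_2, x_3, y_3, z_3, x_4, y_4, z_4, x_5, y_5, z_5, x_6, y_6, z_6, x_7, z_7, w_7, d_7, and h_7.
x_1 = 14.25, y_1 = 7, z_1 = 9.5, h_1 = 3.75, x_2 = 4.25, y_2 = 12.75, z_2 = 6.5, x_3 = 16.75, y_3 = 9.25, z_3 = 15.75, x_4 = 12.75, y_4 = 12, z_4 = 3.75, x_5 = 5.25, y_5 = 7.75, z_5 = 3.75, x_6 = 6.5, y_6 = 6, z_6 = 10.5, x_7 = 4.25, z_7 = 7, w_7 = 5.5, d_7 = 6, h_7 = 4.75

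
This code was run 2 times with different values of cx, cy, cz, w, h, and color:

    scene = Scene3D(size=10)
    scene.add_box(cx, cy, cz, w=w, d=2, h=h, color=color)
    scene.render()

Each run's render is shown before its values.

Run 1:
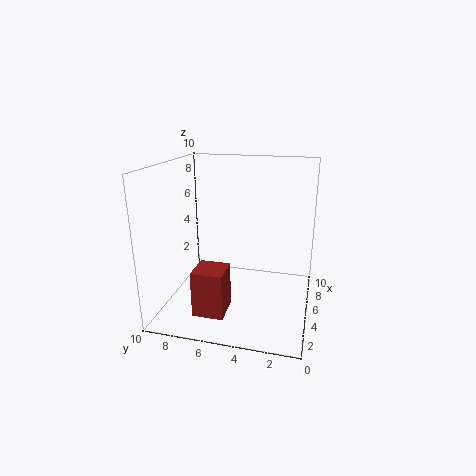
cx = 1; cy = 5; cz = 1; w = 2; h = 3; color = 'brown'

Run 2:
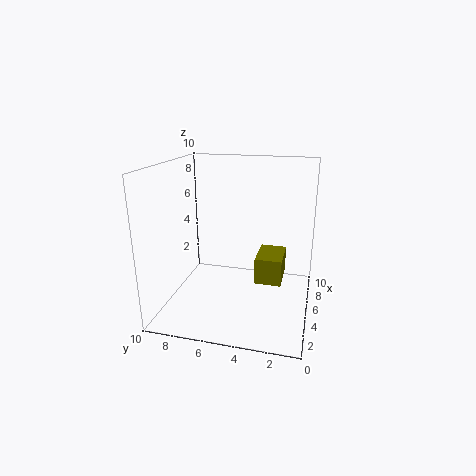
cx = 6; cy = 2; cz = 1; w = 3; h = 2; color = 'olive'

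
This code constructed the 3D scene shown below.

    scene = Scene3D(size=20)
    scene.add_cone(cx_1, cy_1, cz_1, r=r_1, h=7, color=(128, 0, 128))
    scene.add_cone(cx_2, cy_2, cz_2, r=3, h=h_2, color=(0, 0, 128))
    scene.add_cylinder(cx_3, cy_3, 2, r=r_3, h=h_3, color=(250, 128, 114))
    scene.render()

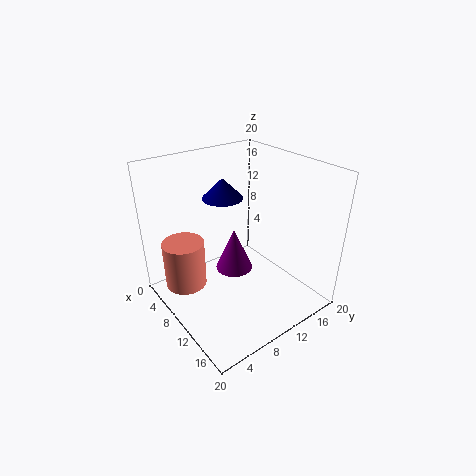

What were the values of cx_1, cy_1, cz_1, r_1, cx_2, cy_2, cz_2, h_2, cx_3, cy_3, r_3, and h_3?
cx_1 = 5
cy_1 = 13
cz_1 = 1
r_1 = 3
cx_2 = 5
cy_2 = 11
cz_2 = 14
h_2 = 3
cx_3 = 5
cy_3 = 4
r_3 = 3
h_3 = 7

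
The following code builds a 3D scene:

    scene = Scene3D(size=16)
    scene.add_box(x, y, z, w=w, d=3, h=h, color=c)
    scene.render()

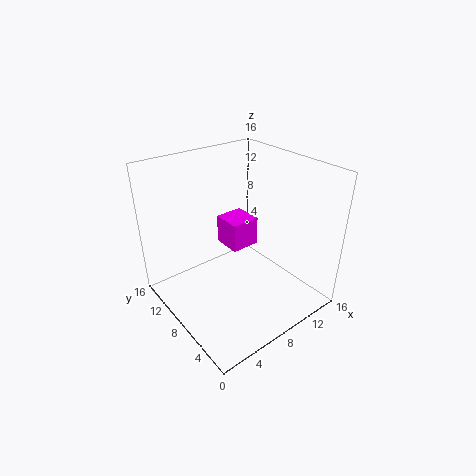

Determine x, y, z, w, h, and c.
x = 6, y = 6, z = 8, w = 3, h = 3, c = 'magenta'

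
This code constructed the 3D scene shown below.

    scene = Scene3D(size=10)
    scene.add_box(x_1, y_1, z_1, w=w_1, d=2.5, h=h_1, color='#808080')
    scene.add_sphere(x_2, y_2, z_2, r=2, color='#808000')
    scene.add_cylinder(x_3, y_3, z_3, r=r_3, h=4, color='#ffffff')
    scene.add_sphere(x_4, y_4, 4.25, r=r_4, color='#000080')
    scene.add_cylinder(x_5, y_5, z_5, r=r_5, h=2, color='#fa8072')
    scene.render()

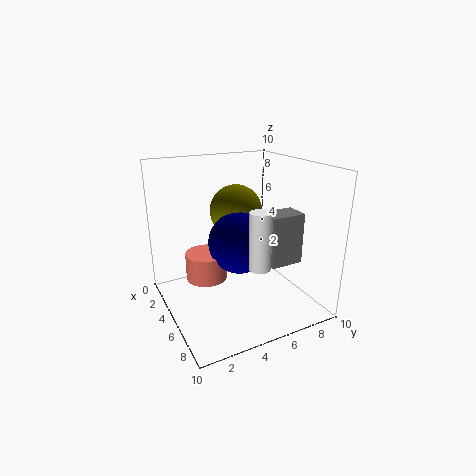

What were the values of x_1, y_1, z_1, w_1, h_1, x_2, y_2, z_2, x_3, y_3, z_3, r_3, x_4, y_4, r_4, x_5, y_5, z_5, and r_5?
x_1 = 4.75
y_1 = 7
z_1 = 2.75
w_1 = 1.75
h_1 = 3.75
x_2 = 2.25
y_2 = 6.25
z_2 = 6
x_3 = 6.75
y_3 = 5.75
z_3 = 3.25
r_3 = 0.75
x_4 = 4.25
y_4 = 5.5
r_4 = 2.25
x_5 = 3.25
y_5 = 3.25
z_5 = 1.5
r_5 = 1.5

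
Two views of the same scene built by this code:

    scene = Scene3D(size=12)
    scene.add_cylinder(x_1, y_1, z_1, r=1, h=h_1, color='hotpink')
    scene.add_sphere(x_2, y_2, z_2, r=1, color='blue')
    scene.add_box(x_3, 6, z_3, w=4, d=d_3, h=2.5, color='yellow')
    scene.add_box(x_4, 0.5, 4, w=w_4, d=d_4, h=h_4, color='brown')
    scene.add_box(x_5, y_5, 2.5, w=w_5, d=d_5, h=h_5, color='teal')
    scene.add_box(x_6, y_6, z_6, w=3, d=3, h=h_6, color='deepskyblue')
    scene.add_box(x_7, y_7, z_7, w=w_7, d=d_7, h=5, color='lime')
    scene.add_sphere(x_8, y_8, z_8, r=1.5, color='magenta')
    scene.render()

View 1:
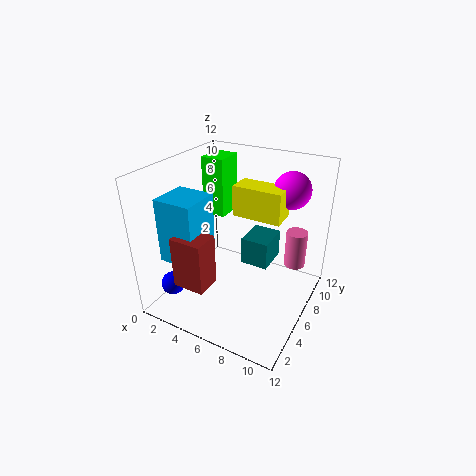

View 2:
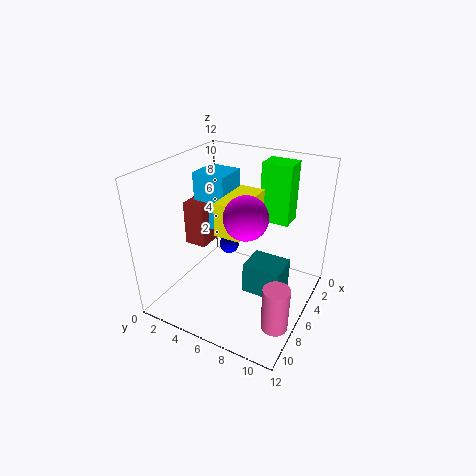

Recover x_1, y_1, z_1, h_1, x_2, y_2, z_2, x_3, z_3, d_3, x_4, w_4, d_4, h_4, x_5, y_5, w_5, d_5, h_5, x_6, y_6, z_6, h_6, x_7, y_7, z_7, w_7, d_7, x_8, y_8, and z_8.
x_1 = 9.5, y_1 = 11, z_1 = 1.5, h_1 = 3.5, x_2 = 1.5, y_2 = 2.5, z_2 = 2, x_3 = 5.5, z_3 = 8, d_3 = 2, x_4 = 3.5, w_4 = 2.5, d_4 = 2, h_4 = 4, x_5 = 5.5, y_5 = 7.5, w_5 = 2.5, d_5 = 3, h_5 = 2.5, x_6 = 2, y_6 = 1, z_6 = 5.5, h_6 = 5, x_7 = 2, y_7 = 7, z_7 = 7, w_7 = 2, d_7 = 2.5, x_8 = 9.5, y_8 = 8.5, z_8 = 10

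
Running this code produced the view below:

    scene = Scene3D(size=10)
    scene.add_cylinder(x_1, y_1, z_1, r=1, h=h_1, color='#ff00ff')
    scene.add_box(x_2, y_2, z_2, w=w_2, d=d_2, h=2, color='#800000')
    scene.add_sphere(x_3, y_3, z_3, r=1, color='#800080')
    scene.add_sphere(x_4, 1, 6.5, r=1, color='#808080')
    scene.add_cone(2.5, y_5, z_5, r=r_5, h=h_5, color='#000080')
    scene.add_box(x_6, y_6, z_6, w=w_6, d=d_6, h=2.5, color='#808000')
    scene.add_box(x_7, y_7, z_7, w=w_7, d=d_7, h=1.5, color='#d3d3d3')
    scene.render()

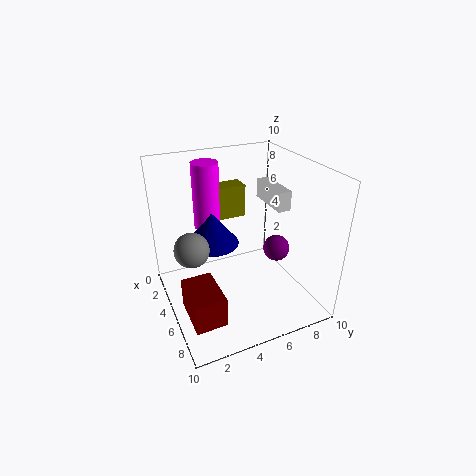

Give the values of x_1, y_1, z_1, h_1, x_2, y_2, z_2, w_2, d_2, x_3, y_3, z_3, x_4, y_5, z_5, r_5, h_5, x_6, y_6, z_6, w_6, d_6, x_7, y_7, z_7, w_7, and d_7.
x_1 = 1.5, y_1 = 4, z_1 = 4.5, h_1 = 5, x_2 = 6, y_2 = 0.5, z_2 = 1.5, w_2 = 3, d_2 = 2, x_3 = 4.5, y_3 = 8.5, z_3 = 3, x_4 = 7.5, y_5 = 4, z_5 = 3.5, r_5 = 2, h_5 = 2.5, x_6 = 0.5, y_6 = 4.5, z_6 = 5, w_6 = 1.5, d_6 = 2.5, x_7 = 1, y_7 = 8.5, z_7 = 6, w_7 = 3.5, d_7 = 1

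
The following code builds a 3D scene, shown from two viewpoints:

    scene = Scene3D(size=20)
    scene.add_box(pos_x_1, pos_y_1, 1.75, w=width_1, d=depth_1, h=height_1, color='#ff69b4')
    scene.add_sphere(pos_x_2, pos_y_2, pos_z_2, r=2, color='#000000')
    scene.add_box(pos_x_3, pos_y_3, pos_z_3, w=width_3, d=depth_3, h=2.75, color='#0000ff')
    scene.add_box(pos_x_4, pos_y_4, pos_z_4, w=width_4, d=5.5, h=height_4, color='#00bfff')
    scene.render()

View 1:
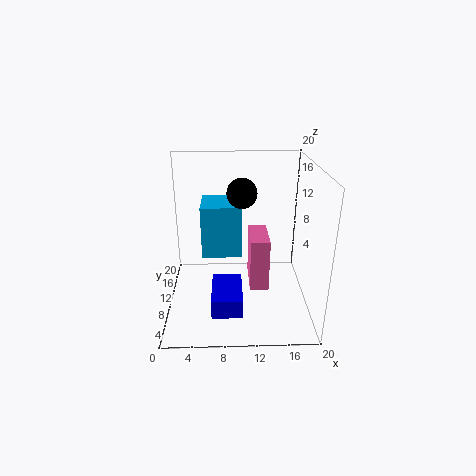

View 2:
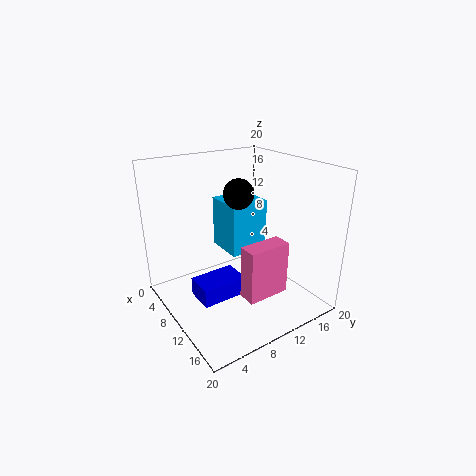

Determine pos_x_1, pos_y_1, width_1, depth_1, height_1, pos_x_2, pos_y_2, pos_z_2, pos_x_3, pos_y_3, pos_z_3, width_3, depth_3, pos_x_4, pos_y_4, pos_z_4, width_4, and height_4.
pos_x_1 = 11.75
pos_y_1 = 9.25
width_1 = 2.75
depth_1 = 6.25
height_1 = 7.75
pos_x_2 = 10.5
pos_y_2 = 9.75
pos_z_2 = 16.5
pos_x_3 = 6.25
pos_y_3 = 4.25
pos_z_3 = 0.75
width_3 = 4.25
depth_3 = 6.75
pos_x_4 = 5
pos_y_4 = 9
pos_z_4 = 7.5
width_4 = 5.5
height_4 = 7.25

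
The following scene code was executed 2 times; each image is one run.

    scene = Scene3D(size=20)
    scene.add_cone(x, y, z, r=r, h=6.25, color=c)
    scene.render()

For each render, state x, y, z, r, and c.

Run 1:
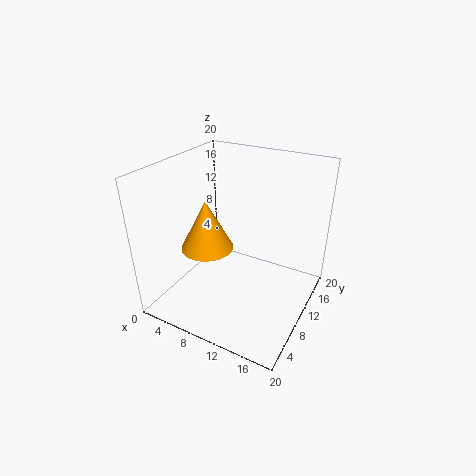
x = 8.5; y = 4.75; z = 11; r = 3.25; c = 'orange'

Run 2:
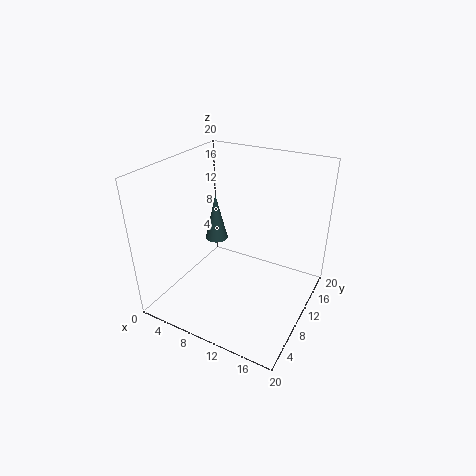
x = 7.5; y = 8.5; z = 10.25; r = 1.5; c = 'darkslategray'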